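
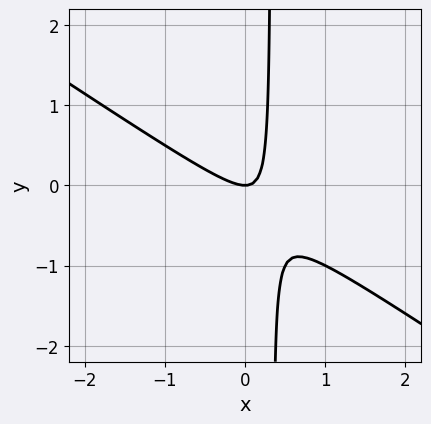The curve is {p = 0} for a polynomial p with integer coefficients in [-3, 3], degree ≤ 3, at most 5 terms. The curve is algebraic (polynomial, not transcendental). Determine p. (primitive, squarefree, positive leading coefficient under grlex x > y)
(a) The degree is 2 — the shape is more complex than any degree-1 curve.
(b) From the visible intercepts: one y-axis crossing is at y = 0; one x-axis crossing is at x = 0.
(c) Assembling these constraints gives the stated polynomial.

2*x^2 + 3*x*y - y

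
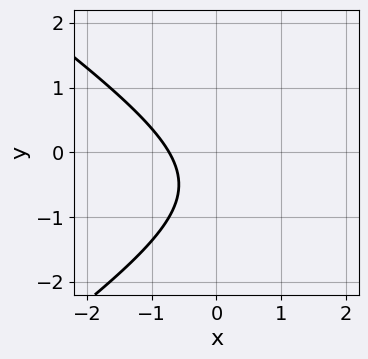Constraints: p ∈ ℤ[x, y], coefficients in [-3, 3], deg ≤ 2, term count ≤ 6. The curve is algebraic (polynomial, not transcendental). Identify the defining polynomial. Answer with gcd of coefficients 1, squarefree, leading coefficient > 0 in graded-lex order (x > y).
x^2 - 2*y^2 - 2*x - 2*y - 2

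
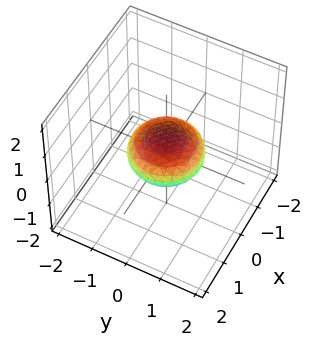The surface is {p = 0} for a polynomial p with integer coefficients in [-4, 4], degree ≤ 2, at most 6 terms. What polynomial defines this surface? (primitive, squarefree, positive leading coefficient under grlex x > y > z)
x^2 + y^2 + 2*z^2 - 1

Degree: a closed, bounded, convex surface; a quadric, so deg p = 2.
Symmetries: the z-axis is an axis of rotation, so x and y enter only as x² + y²; it's symmetric under z → −z, forcing even powers of z.
From the visible intercepts: a circular section at z = 0 has radius exactly 1; the y-axis gridline crossings are at y ∈ {-1, 1}; among the integer gridlines, it crosses the x-axis at x ∈ {-1, 1}.
The integer polynomial consistent with all of this is the stated p.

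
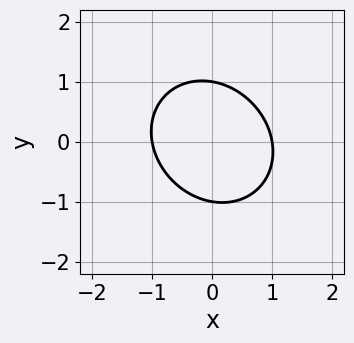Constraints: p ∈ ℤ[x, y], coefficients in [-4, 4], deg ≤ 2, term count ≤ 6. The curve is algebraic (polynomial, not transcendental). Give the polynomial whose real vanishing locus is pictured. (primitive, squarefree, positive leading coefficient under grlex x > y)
3*x^2 + x*y + 3*y^2 - 3

First, deg p = 2. A generic line meets the curve in up to 2 points.
Then, from the visible intercepts: among the integer gridlines, it crosses the x-axis at x ∈ {-1, 1}; the y-axis gridline crossings are at y ∈ {-1, 1}.
Finally, the integer polynomial consistent with all of this is the stated p.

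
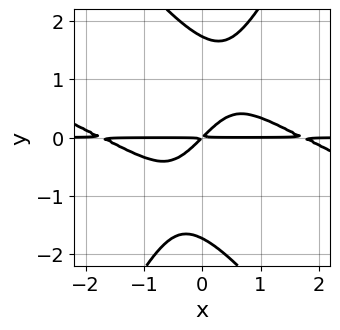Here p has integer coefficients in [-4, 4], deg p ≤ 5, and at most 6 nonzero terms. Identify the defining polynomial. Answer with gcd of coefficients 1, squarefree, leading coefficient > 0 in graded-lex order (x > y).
x^3*y + 3*x^2*y^2 - y^4 - 3*x*y + 3*y^2

First, deg p = 4.
Then, observable constraints: every point of the x-axis in the box is on the curve.
Finally, putting this together gives p.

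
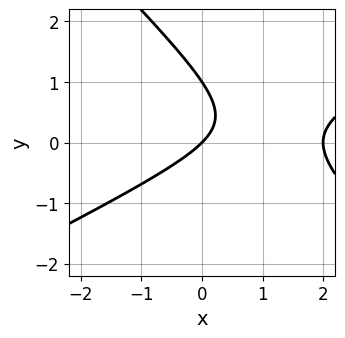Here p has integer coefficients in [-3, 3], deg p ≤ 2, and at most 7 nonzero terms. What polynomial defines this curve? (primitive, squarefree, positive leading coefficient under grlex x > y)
x^2 - x*y - 2*y^2 - 2*x + 2*y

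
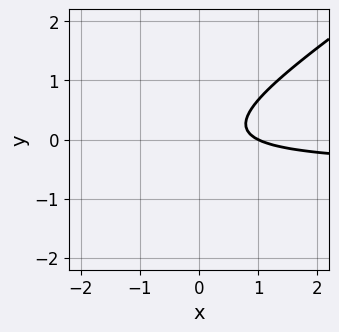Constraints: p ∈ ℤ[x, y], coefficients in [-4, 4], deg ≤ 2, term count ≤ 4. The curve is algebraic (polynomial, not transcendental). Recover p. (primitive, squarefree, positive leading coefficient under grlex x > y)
2*x*y - 3*y^2 + x - 1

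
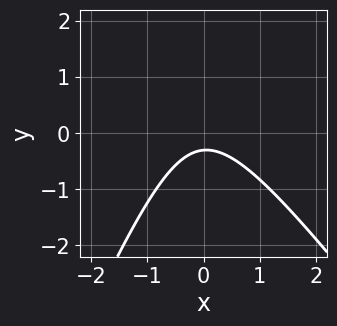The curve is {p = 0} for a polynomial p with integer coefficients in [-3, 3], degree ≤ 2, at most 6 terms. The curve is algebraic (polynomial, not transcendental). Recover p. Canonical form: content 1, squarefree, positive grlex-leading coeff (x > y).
3*x^2 + x*y - y^2 + 3*y + 1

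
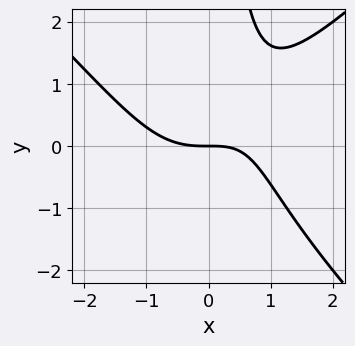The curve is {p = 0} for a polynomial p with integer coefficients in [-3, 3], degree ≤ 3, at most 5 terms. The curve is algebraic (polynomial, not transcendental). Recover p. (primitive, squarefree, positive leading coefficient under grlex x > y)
x^3 - x*y^2 - x*y + 2*y

First, deg p = 3. The shape is more complex than any degree-2 curve.
Then, from the axis intercepts and sections: one y-axis crossing is at y = 0; one x-axis crossing is at x = 0.
Finally, assembling these constraints gives the stated polynomial.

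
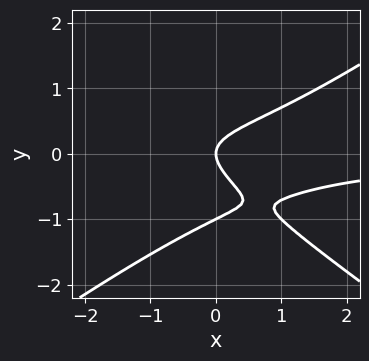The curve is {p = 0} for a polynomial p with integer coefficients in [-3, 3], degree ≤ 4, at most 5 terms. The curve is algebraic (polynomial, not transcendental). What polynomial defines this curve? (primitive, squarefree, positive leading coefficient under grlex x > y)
x^2*y - 2*y^3 - 2*y^2 + x

(a) deg p = 3. No degree-2 curve has this shape.
(b) From the visible intercepts: it meets the x-axis at x = 0 (among the integer gridlines); the y-axis gridline crossings are at y ∈ {-1, 0}.
(c) Putting this together gives p.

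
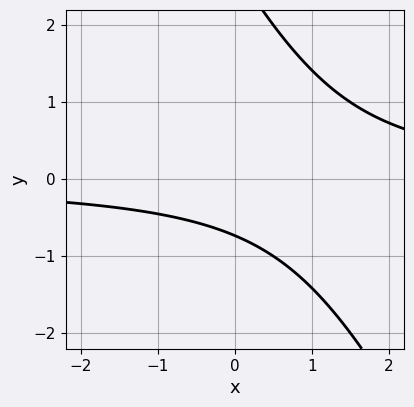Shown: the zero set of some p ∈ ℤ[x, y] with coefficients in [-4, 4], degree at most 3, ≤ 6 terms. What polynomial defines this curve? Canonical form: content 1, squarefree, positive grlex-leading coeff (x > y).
1. Degree: no degree-1 curve has this shape, so deg p = 2.
2. Checking where it meets the axes: it misses every integer gridline on the x-axis.
3. These observations pin down the coefficients.

2*x*y + y^2 - 2*y - 2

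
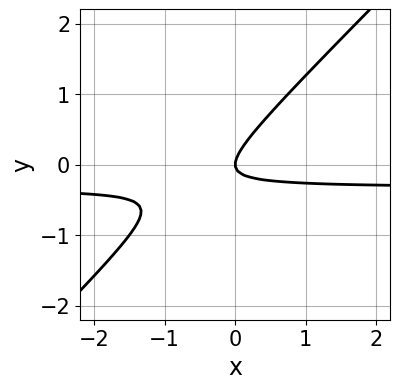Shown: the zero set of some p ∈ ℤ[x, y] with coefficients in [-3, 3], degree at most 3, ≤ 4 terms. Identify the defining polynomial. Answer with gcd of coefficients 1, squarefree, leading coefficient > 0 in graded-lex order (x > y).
1. deg p = 2. No degree-1 curve has this shape.
2. Checking where it meets the axes: it crosses the x-axis at the gridline x = 0; it crosses the y-axis at the gridline y = 0.
3. Assembling these constraints gives the stated polynomial.

3*x*y - 3*y^2 + x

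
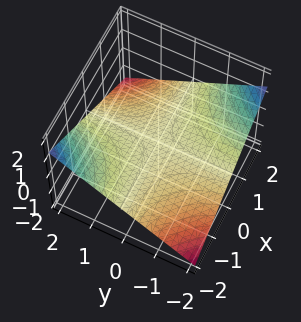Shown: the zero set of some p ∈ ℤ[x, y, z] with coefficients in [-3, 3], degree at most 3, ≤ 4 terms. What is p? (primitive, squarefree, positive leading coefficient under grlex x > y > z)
(a) deg p = 2. A hyperbolic paraboloid; a quadric.
(b) From the axis intercepts and sections: every point of the y-axis in the box is on the surface; one z-axis crossing is at z = 0.
(c) Putting this together gives p. Check: (2, 0, 0) on the x-axis lies on the surface, and p(2, 0, 0) = 0. ✓

x*y + 3*z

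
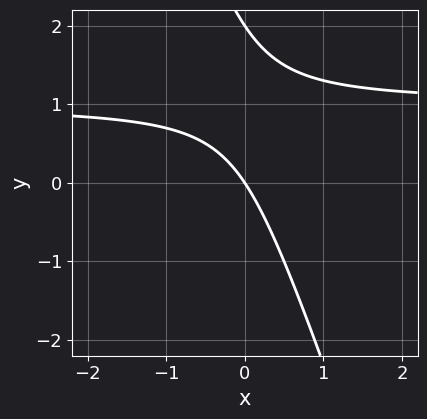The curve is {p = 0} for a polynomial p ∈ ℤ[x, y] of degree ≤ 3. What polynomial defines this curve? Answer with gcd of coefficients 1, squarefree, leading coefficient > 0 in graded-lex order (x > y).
(a) deg p = 2. The shape is more complex than any degree-1 curve.
(b) From the visible intercepts: among the integer gridlines, it crosses the y-axis at y ∈ {0, 2}; it crosses the x-axis at the gridline x = 0.
(c) These observations pin down the coefficients.

3*x*y + y^2 - 3*x - 2*y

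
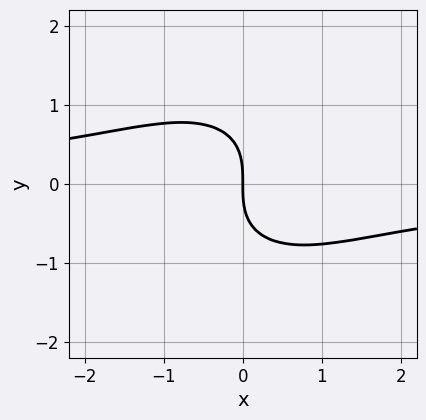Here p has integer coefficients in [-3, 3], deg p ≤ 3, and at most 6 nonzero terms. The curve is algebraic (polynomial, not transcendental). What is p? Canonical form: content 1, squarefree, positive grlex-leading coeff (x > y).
2*x^2*y - x*y^2 + 2*y^3 + 3*x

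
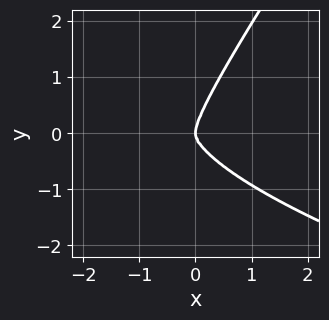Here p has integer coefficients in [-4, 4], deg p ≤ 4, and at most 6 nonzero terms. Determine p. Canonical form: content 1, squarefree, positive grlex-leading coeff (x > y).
(a) The degree is 4 — the shape is more complex than any degree-3 curve.
(b) Against the integer gridlines: one y-axis crossing is at y = 0; it crosses the x-axis at the gridline x = 0.
(c) Assembling these constraints gives the stated polynomial.

3*x*y^3 - 2*y^4 + 3*x^3 + x*y^2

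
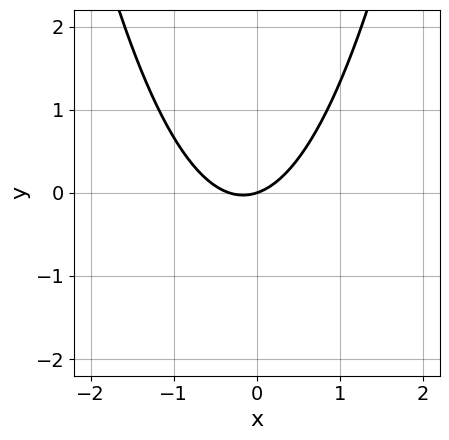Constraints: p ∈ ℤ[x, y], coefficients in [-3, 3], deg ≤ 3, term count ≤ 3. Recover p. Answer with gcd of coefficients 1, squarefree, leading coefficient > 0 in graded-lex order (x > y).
(a) The degree is 2 — the shape is more complex than any degree-1 curve.
(b) From the visible intercepts: one y-axis crossing is at y = 0; it meets the x-axis at x = 0 (among the integer gridlines).
(c) Together with the visible shape, these determine p as stated.

3*x^2 + x - 3*y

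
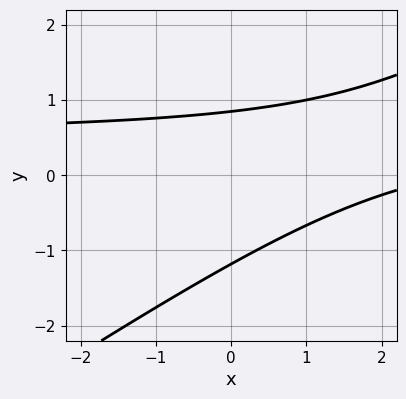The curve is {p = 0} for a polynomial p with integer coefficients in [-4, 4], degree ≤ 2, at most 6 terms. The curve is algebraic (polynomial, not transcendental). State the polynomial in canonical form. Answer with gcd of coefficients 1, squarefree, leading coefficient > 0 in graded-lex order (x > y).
The degree is 2 — the shape is more complex than any degree-1 curve.
Observable constraints: it misses every integer gridline on the x-axis.
Fitting integer coefficients to these (and the overall shape) gives p.

2*x*y - 3*y^2 - x - y + 3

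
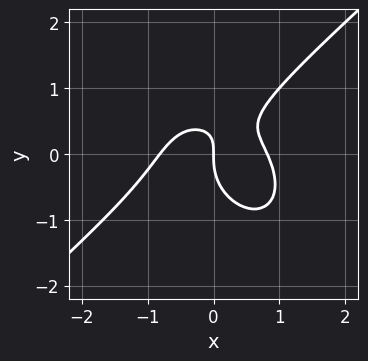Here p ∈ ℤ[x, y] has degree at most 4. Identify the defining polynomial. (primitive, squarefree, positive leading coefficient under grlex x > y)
3*x^3 - x^2*y - 3*y^3 + 3*x*y - 2*x

1. deg p = 3. No degree-2 curve has this shape.
2. Against the integer gridlines: one y-axis crossing is at y = 0; one x-axis crossing is at x = 0.
3. The integer polynomial consistent with all of this is the stated p.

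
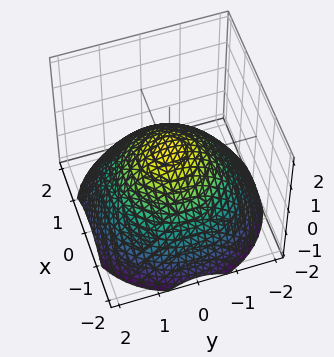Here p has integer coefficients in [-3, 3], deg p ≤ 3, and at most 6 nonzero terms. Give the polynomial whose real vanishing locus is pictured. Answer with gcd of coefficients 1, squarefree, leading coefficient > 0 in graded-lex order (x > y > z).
1. The degree is 2 — a generic line meets the surface in up to 2 points.
2. By symmetry, the z-axis is an axis of rotation, so x and y enter only as x² + y².
3. From the visible intercepts: among the integer gridlines, it crosses the y-axis at y ∈ {-1, 1}; a circular section at z = 0 has radius exactly 1; the x-axis gridline crossings are at x ∈ {-1, 1}.
4. Together with the visible shape, these determine p as stated.

x^2 + y^2 + 2*z - 1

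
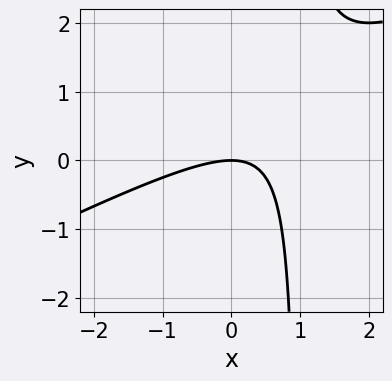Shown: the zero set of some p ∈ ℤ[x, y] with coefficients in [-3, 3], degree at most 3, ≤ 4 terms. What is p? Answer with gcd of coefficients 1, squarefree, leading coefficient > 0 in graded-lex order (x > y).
First, the degree is 2 — the shape is more complex than any degree-1 curve.
Next, checking where it meets the axes: one x-axis crossing is at x = 0; it crosses the y-axis at the gridline y = 0.
Finally, these observations pin down the coefficients.

x^2 - 2*x*y + 2*y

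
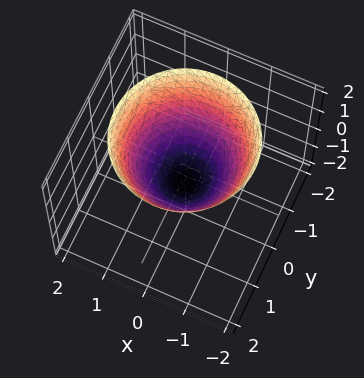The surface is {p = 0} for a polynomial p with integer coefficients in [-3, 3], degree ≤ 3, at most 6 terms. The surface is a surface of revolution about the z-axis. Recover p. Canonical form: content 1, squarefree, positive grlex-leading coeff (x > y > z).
2*x^2 + 2*y^2 - 2*z - 1

First, the degree is 2 — no degree-1 surface has this shape.
Then, symmetries: rotational symmetry about the z-axis ⇒ p depends on x, y only through x² + y².
Next, checking where it meets the axes: a circular section at z = 2 has radius between 1 and 2.
Finally, solving for integer coefficients yields p as stated.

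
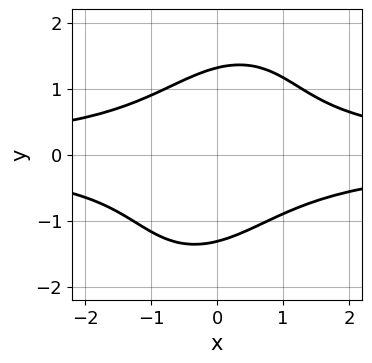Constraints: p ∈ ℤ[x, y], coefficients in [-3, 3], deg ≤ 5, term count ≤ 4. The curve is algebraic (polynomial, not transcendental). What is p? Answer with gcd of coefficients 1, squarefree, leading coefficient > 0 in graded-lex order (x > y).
Degree: no degree-3 curve has this shape, so deg p = 4.
Reading off the gridlines: it misses every integer gridline on the x-axis.
Matching integer coefficients to the picture gives p.

2*x^2*y^2 - x*y^3 + y^4 - 3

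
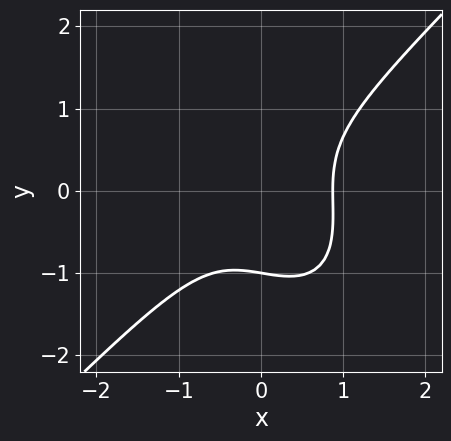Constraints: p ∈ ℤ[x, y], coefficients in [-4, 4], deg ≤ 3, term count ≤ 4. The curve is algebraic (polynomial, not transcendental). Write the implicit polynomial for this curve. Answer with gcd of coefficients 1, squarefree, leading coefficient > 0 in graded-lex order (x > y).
3*x^3 - x*y^2 - 2*y^3 - 2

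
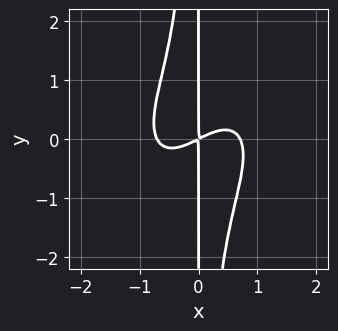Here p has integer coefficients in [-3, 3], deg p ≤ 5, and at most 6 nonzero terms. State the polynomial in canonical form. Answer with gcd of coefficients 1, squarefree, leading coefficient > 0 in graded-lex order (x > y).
First, deg p = 4. The shape is more complex than any degree-3 curve.
Next, checking where it meets the axes: the visible y-axis segment lies entirely on the curve.
Finally, putting this together gives p.

2*x^4 - 2*x^3*y + 2*x^2*y^2 - x^2 + 2*x*y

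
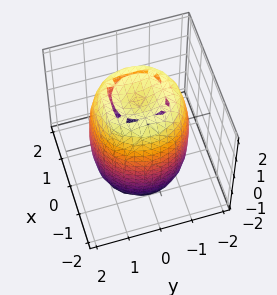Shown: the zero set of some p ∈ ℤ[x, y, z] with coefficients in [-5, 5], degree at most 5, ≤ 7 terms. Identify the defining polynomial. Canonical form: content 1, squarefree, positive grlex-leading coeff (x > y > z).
1. The degree is 4 — the shape is more complex than any degree-3 surface.
2. Symmetry: the z-axis is an axis of rotation, so x and y enter only as x² + y².
3. Observable constraints: a circular section at z = 1 has radius between 1 and 2.
4. Fitting integer coefficients to these (and the overall shape) gives p.

2*x^4 + 4*x^2*y^2 + 2*y^4 - 3*x^2 - 3*y^2 + z^2 - 3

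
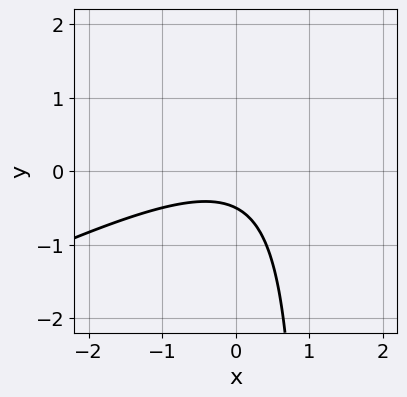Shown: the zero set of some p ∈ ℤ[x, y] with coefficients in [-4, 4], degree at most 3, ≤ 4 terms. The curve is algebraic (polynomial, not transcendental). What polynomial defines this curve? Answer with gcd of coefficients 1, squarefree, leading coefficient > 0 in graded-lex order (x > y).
x^2 - 2*x*y + 2*y + 1

The degree is 2 — no degree-1 curve has this shape.
Checking where it meets the axes: it misses every integer gridline on the x-axis.
These observations pin down the coefficients.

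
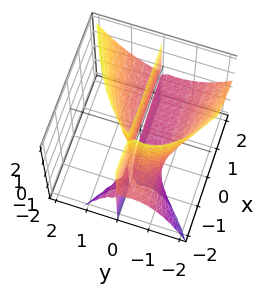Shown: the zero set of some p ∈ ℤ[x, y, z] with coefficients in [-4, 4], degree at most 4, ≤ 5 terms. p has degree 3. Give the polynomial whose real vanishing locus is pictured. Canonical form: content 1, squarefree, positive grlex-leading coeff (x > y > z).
The picture has 3 separate pieces. Treating them together as one polynomial.
deg p = 3. The shape is more complex than any degree-2 surface.
Against the integer gridlines: every point of the z-axis in the box is on the surface; one y-axis crossing is at y = -1.
Together with the visible shape, these determine p as stated.

x*y*z - y^3 - y^2 + y*z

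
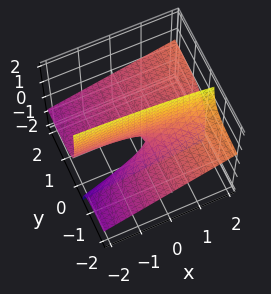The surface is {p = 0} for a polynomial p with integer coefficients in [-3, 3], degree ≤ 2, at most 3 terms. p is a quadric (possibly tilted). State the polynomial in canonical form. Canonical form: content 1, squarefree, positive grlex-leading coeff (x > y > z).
x*y - 3*y*z - z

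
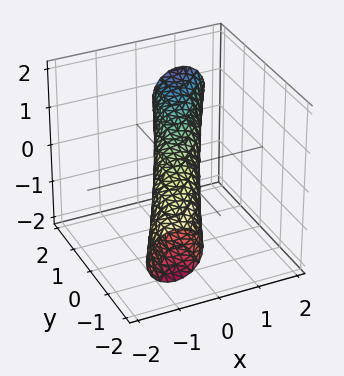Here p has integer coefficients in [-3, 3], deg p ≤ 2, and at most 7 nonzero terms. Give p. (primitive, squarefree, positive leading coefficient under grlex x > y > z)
The degree is 2 — the shape is more complex than any degree-1 surface.
From the visible intercepts: among the integer gridlines, it crosses the y-axis at y ∈ {-1, 1}.
Solving for integer coefficients yields p as stated.

3*x^2 - 3*x*y + y^2 - 2*y*z + 3*z^2 - 1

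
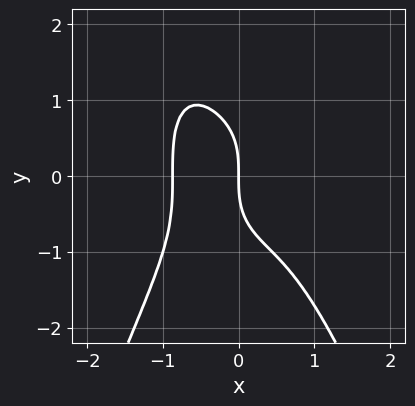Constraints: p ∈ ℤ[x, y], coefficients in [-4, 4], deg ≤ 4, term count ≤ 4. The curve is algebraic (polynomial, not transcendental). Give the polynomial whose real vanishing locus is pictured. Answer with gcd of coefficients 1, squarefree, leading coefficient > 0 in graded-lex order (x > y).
3*x^4 + y^3 + 2*x

deg p = 4. A generic line meets the curve in up to 4 points.
From the visible intercepts: it meets the x-axis at x = 0 (among the integer gridlines); it crosses the y-axis at the gridline y = 0.
Solving for integer coefficients yields p as stated.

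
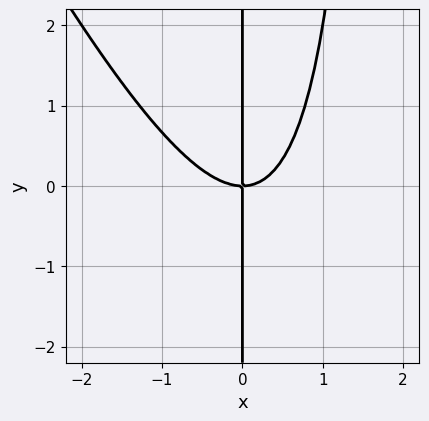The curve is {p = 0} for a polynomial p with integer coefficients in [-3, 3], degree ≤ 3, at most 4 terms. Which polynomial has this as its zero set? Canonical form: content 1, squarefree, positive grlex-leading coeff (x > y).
2*x^3 + x^2*y - 2*x*y

1. deg p = 3. A generic line meets the curve in up to 3 points.
2. Reading off the gridlines: it crosses the x-axis at the gridline x = 0; every point of the y-axis in the box is on the curve.
3. The integer polynomial consistent with all of this is the stated p.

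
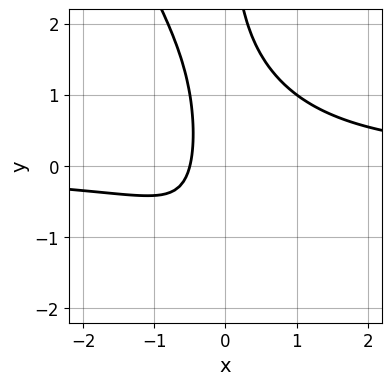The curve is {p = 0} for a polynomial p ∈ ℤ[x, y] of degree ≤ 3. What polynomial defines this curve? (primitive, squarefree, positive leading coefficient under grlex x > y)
Degree: the shape is more complex than any degree-2 curve, so deg p = 3.
Checking where it meets the axes: the curve avoids every integer y-axis point in the box.
The integer polynomial consistent with all of this is the stated p.

2*x^2*y + x*y^2 - 2*x - 1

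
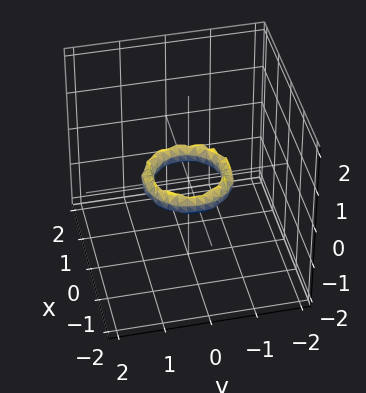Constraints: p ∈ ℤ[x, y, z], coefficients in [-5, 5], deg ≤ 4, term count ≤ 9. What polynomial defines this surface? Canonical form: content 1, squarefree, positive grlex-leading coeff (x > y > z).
1. The degree is 4 — no degree-3 surface has this shape.
2. Symmetry: every cross-section ⟂ z is a circle, so x, y appear only via x² + y².
3. From the axis intercepts and sections: no z-intercept at any integer in the box; a circular section at z = 0 has radius between 0 and 1; the y-axis gridline crossings are at y ∈ {-1, 1}; the x-axis gridline crossings are at x ∈ {-1, 1}.
4. Assembling these constraints gives the stated polynomial.

2*x^4 + 4*x^2*y^2 + 2*y^4 - 3*x^2 - 3*y^2 + 2*z^2 + 1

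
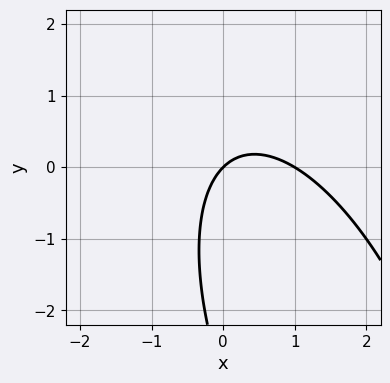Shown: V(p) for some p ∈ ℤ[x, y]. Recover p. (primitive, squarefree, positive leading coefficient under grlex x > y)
1. Degree: no degree-1 curve has this shape, so deg p = 2.
2. Against the integer gridlines: one y-axis crossing is at y = 0; among the integer gridlines, it crosses the x-axis at x ∈ {0, 1}.
3. Assembling these constraints gives the stated polynomial.

3*x^2 + 2*x*y + y^2 - 3*x + 3*y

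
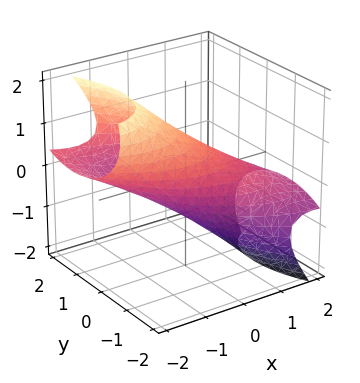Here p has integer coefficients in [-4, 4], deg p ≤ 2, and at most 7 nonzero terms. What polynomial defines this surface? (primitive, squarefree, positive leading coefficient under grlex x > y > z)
(a) deg p = 2.
(b) From the visible intercepts: the z-axis gridline crossings are at z ∈ {-1, 1}.
(c) Putting this together gives p.

x^2 + x*y + 3*x*z + y^2 + 2*z^2 - 2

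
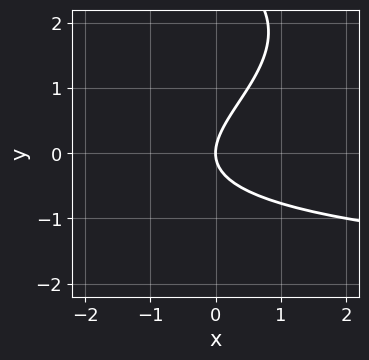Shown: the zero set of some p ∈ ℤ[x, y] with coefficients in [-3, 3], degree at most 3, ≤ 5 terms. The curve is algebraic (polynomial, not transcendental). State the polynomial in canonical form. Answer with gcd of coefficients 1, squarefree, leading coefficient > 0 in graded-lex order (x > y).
1. Degree: the shape is more complex than any degree-2 curve, so deg p = 3.
2. Against the integer gridlines: it meets the y-axis at y = 0 (among the integer gridlines); it meets the x-axis at x = 0 (among the integer gridlines).
3. The integer polynomial consistent with all of this is the stated p.

y^3 + x*y - 3*y^2 + 3*x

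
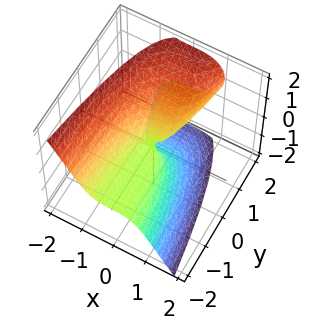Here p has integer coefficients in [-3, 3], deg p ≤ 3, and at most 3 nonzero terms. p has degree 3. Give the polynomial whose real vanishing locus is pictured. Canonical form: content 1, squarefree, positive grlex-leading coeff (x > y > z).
(a) Degree: no degree-2 surface has this shape, so deg p = 3.
(b) From the visible intercepts: the visible y-axis segment lies entirely on the surface; it crosses the x-axis at the gridline x = 0; one z-axis crossing is at z = 0.
(c) These observations pin down the coefficients.

3*x^3 + z^3 - 2*y*z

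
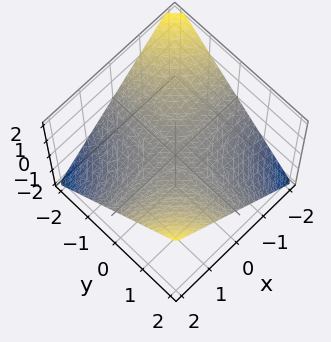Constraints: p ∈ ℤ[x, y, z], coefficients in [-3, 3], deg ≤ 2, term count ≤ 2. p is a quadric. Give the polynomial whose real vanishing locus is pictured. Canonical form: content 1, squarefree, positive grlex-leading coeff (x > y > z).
x*y - 2*z

1. The degree is 2 — a hyperbolic paraboloid; a quadric.
2. Against the integer gridlines: the visible x-axis segment lies entirely on the surface; it meets the z-axis at z = 0 (among the integer gridlines); the visible y-axis segment lies entirely on the surface.
3. These observations pin down the coefficients.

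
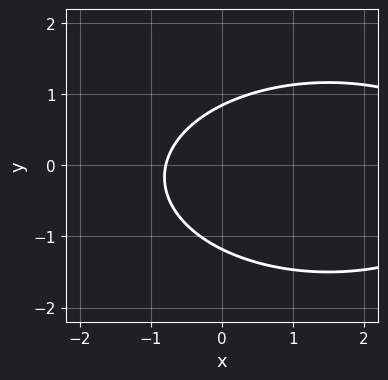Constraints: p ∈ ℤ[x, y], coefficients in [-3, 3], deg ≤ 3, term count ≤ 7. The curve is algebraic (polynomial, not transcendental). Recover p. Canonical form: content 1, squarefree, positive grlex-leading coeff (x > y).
x^2 + 3*y^2 - 3*x + y - 3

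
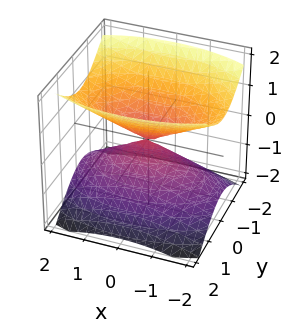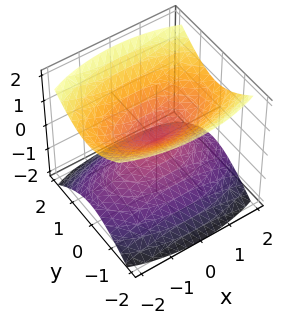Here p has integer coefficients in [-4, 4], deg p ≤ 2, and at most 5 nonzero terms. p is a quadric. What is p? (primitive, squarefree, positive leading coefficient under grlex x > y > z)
x^2 + 3*y^2 - 3*z^2

The picture has 2 separate pieces.
deg p = 2.
Symmetries: mirror symmetry x ↦ −x ⇒ only even powers of x; it's symmetric under y → −y, forcing even powers of y; mirror symmetry z ↦ −z ⇒ only even powers of z.
Checking where it meets the axes: it crosses the x-axis at the gridline x = 0; it meets the y-axis at y = 0 (among the integer gridlines).
Solving for integer coefficients yields p as stated.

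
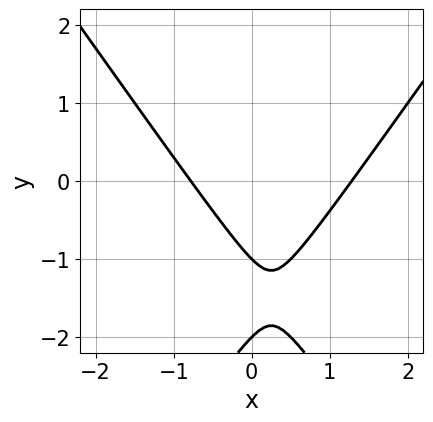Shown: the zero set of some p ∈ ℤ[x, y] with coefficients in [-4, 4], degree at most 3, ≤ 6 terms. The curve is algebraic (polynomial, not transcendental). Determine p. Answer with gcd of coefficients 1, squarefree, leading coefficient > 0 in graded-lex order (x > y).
(a) Degree: the shape is more complex than any degree-1 curve, so deg p = 2.
(b) From the visible intercepts: the y-axis gridline crossings are at y ∈ {-2, -1}.
(c) Together with the visible shape, these determine p as stated.

2*x^2 - y^2 - x - 3*y - 2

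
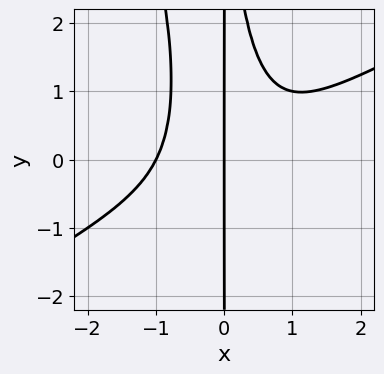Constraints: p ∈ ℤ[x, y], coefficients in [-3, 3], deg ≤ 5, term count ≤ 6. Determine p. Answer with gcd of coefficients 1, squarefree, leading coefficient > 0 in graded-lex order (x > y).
First, degree: the shape is more complex than any degree-3 curve, so deg p = 4.
Then, from the visible intercepts: among the integer gridlines, it crosses the x-axis at x ∈ {-1, 0}; every point of the y-axis in the box is on the curve.
Finally, the integer polynomial consistent with all of this is the stated p.

2*x^4 - 3*x^3*y - x^2*y^2 + 2*x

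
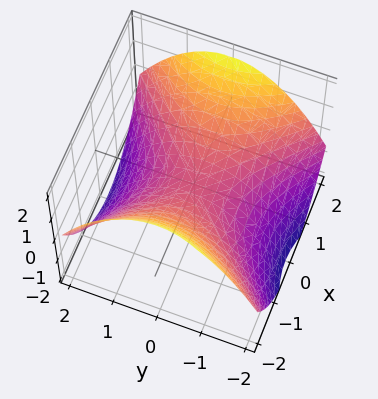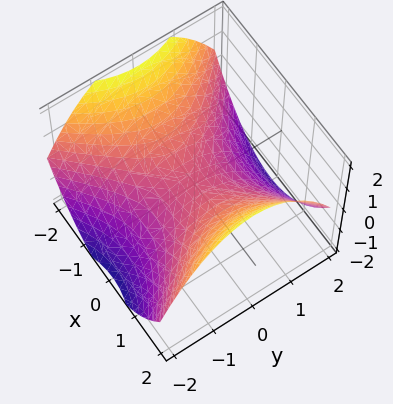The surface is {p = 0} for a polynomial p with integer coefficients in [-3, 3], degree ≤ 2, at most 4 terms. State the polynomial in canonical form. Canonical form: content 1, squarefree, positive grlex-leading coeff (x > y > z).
x^2 - y^2 - 2*z

First, degree: a saddle surface; a quadric, so deg p = 2.
Next, symmetries: the x ↦ −x reflection is a symmetry, so x appears only in even powers; the y ↦ −y reflection is a symmetry, so y appears only in even powers.
Then, reading off the gridlines: it crosses the z-axis at the gridline z = 0; it crosses the x-axis at the gridline x = 0; one y-axis crossing is at y = 0.
Finally, putting this together gives p.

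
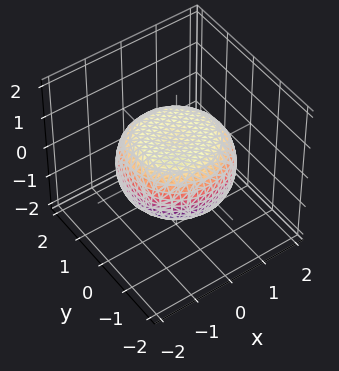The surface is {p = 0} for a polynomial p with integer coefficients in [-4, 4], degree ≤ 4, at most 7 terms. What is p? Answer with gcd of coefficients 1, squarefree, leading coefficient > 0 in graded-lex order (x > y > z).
x^4 + 2*x^2*y^2 + y^4 - x^2 - y^2 + 3*z^2 - 2

(a) Degree: a generic line meets the surface in up to 4 points, so deg p = 4.
(b) Symmetries: rotational symmetry about the z-axis ⇒ p depends on x, y only through x² + y².
(c) From the axis intercepts and sections: a circular section at z = 0 has radius between 1 and 2.
(d) Putting this together gives p.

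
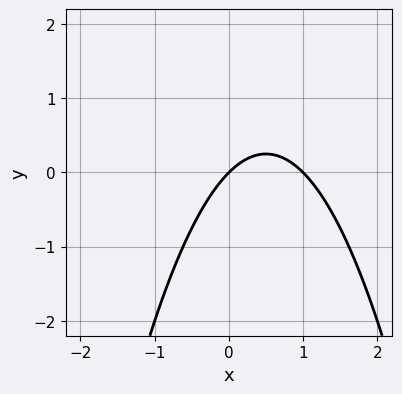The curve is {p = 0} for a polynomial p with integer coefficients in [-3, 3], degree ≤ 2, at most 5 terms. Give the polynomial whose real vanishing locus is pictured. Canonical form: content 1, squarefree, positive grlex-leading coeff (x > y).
1. The degree is 2 — no degree-1 curve has this shape.
2. From the axis intercepts and sections: among the integer gridlines, it crosses the x-axis at x ∈ {0, 1}; it meets the y-axis at y = 0 (among the integer gridlines).
3. Putting this together gives p.

x^2 - x + y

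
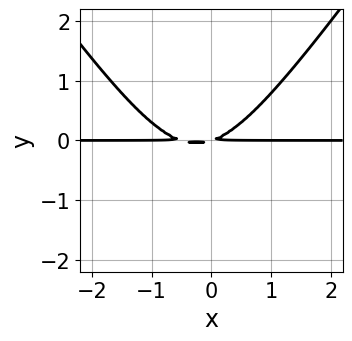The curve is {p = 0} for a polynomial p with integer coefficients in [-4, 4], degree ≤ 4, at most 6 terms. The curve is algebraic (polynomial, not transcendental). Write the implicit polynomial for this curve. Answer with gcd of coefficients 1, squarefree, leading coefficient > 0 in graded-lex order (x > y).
2*x^2*y - y^3 + x*y - 3*y^2

(a) deg p = 3. The shape is more complex than any degree-2 curve.
(b) Observable constraints: the visible x-axis segment lies entirely on the curve.
(c) Together with the visible shape, these determine p as stated.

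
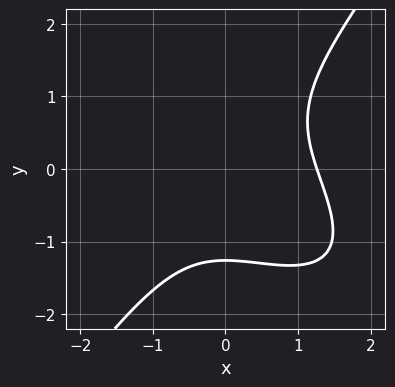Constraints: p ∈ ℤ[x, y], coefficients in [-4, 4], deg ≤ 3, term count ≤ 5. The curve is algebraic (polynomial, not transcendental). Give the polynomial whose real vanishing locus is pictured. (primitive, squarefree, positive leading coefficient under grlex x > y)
x^3 + x^2*y - y^3 - 2

(a) The degree is 3 — no degree-2 curve has this shape.
(b) Solving for integer coefficients yields p as stated.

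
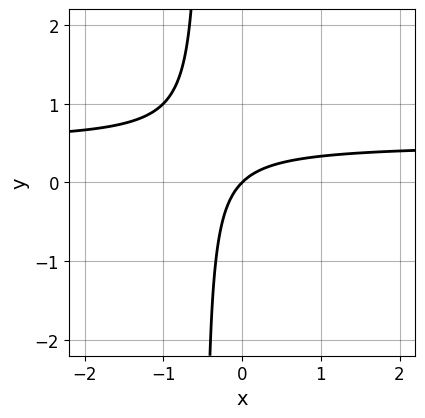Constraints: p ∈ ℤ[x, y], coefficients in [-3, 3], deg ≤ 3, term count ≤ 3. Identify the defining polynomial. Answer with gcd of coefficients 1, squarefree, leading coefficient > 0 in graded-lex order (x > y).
2*x*y - x + y

The degree is 2 — a generic line meets the curve in up to 2 points.
Observable constraints: one y-axis crossing is at y = 0; it meets the x-axis at x = 0 (among the integer gridlines).
The integer polynomial consistent with all of this is the stated p.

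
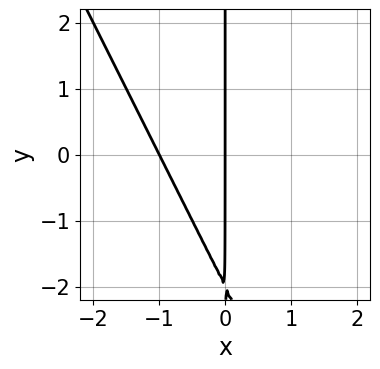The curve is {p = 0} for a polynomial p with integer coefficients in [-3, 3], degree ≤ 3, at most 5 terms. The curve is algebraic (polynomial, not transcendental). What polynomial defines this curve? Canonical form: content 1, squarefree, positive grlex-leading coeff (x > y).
1. deg p = 2. A generic line meets the curve in up to 2 points.
2. From the visible intercepts: among the integer gridlines, it crosses the x-axis at x ∈ {-1, 0}; every point of the y-axis in the box is on the curve.
3. Fitting integer coefficients to these (and the overall shape) gives p.

2*x^2 + x*y + 2*x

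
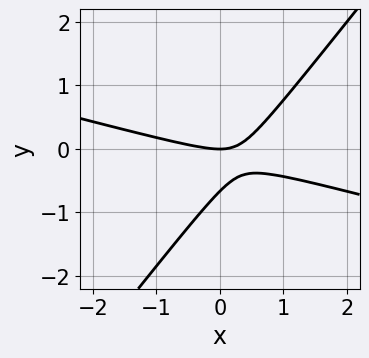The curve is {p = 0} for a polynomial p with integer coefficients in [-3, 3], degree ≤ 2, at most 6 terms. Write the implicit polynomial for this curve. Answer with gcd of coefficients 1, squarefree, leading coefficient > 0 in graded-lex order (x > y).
x^2 + 3*x*y - 3*y^2 - 2*y

1. The degree is 2 — a generic line meets the curve in up to 2 points.
2. Checking where it meets the axes: it crosses the y-axis at the gridline y = 0; it crosses the x-axis at the gridline x = 0.
3. Matching integer coefficients to the picture gives p.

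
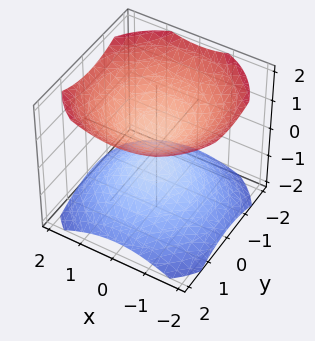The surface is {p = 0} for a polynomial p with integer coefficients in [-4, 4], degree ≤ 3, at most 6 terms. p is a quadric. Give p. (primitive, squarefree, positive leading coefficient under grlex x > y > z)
2*x^2 + 2*y^2 - 3*z^2 + 1

1. I count 2 distinct pieces.
2. The degree is 2 — two separate bowl-shaped sheets opening away from each other; a quadric.
3. Symmetries: it's symmetric under z → −z, forcing even powers of z; rotational symmetry about the z-axis ⇒ p depends on x, y only through x² + y².
4. Reading off the gridlines: the surface avoids every integer x-axis point in the box; it misses every integer gridline on the y-axis.
5. Matching integer coefficients to the picture gives p.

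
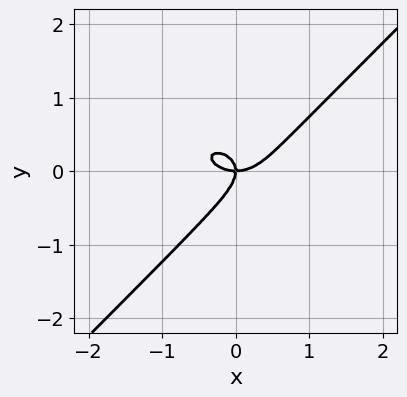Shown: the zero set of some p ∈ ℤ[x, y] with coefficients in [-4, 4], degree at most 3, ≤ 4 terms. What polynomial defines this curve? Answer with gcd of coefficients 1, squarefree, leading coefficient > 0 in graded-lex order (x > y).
x^3 + x*y^2 - 2*y^3 - x*y

(a) The degree is 3 — a generic line meets the curve in up to 3 points.
(b) From the visible intercepts: one x-axis crossing is at x = 0; it meets the y-axis at y = 0 (among the integer gridlines).
(c) These observations pin down the coefficients.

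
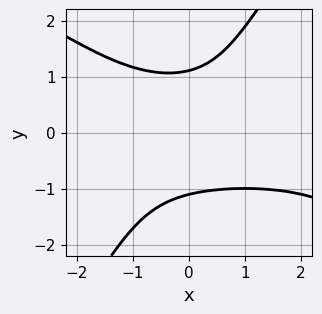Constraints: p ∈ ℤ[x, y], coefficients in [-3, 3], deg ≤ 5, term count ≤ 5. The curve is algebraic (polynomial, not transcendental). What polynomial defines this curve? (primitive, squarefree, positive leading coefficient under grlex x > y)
2*x^2*y^2 + 2*x*y^3 - 2*y^4 + x^2*y + 3

(a) The degree is 4 — the shape is more complex than any degree-3 curve.
(b) From the axis intercepts and sections: no x-intercept at any integer in the box.
(c) Assembling these constraints gives the stated polynomial.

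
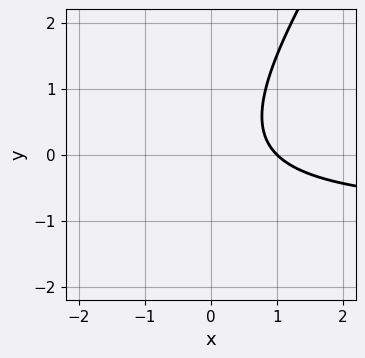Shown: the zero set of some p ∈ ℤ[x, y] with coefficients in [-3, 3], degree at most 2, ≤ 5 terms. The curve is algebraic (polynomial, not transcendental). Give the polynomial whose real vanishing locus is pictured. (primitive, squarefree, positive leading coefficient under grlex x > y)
3*x*y - 2*y^2 + 3*x - 3

First, degree: the shape is more complex than any degree-1 curve, so deg p = 2.
Next, from the visible intercepts: no y-intercept at any integer in the box; it crosses the x-axis at the gridline x = 1.
Finally, assembling these constraints gives the stated polynomial.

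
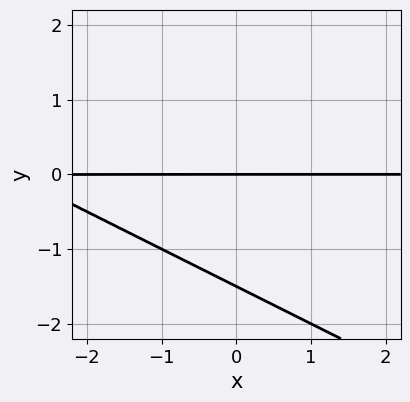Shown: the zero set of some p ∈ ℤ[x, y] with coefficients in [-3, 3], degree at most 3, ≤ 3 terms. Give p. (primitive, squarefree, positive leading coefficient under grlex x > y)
The degree is 2 — the shape is more complex than any degree-1 curve.
From the axis intercepts and sections: the visible x-axis segment lies entirely on the curve; it meets the y-axis at y = 0 (among the integer gridlines).
Together with the visible shape, these determine p as stated.

x*y + 2*y^2 + 3*y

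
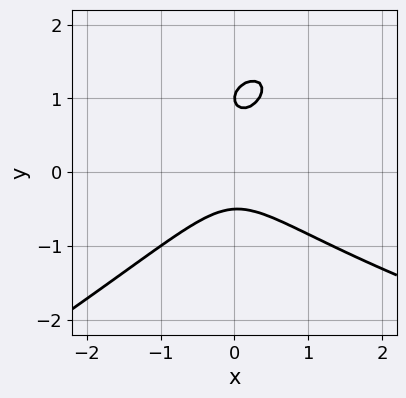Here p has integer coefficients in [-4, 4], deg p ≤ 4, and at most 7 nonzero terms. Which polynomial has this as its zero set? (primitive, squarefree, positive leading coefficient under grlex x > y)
x*y^2 - 2*y^3 - 3*x^2 + 3*y^2 - 1

1. deg p = 3. The shape is more complex than any degree-2 curve.
2. From the visible intercepts: it crosses the y-axis at the gridline y = 1; the curve avoids every integer x-axis point in the box.
3. These observations pin down the coefficients.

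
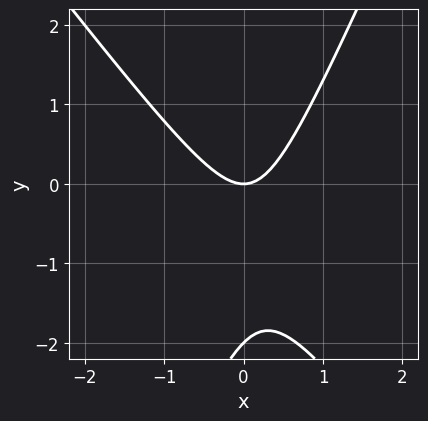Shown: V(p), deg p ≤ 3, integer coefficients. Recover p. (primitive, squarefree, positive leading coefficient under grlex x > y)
(a) The degree is 2 — the shape is more complex than any degree-1 curve.
(b) Observable constraints: the y-axis gridline crossings are at y ∈ {-2, 0}; one x-axis crossing is at x = 0.
(c) These observations pin down the coefficients.

3*x^2 + x*y - y^2 - 2*y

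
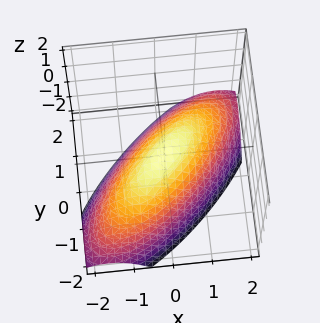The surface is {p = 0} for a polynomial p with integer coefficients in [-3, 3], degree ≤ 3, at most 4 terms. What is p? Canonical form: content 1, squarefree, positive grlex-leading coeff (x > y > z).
1. deg p = 2.
2. Observable constraints: it crosses the x-axis at the gridline x = 0; it crosses the y-axis at the gridline y = 0; one z-axis crossing is at z = 0.
3. Fitting integer coefficients to these (and the overall shape) gives p.

2*x^2 - 3*x*y + 2*y^2 + 3*z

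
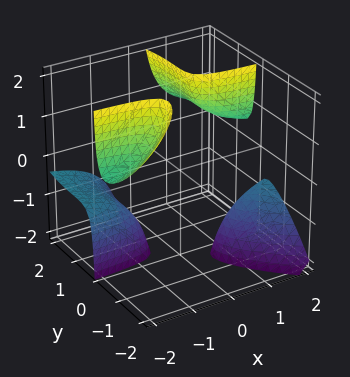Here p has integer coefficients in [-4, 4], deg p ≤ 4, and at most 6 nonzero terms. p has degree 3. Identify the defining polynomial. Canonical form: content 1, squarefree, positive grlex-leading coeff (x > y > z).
First, there are 4 components.
Next, degree: no degree-2 surface has this shape, so deg p = 3.
Then, against the integer gridlines: it misses every integer gridline on the x-axis; the surface avoids every integer y-axis point in the box.
Finally, matching integer coefficients to the picture gives p.

3*x*y*z + y^3 - 3*y^2 - 1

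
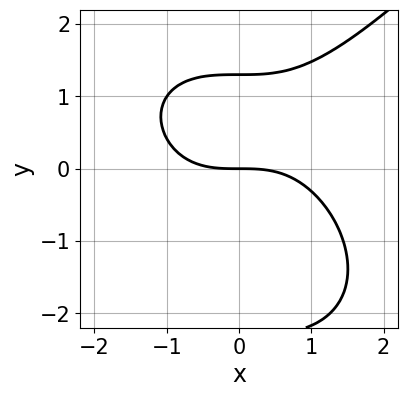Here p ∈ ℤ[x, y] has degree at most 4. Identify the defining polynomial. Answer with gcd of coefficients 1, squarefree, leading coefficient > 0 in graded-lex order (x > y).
x^3 - y^3 - y^2 + 3*y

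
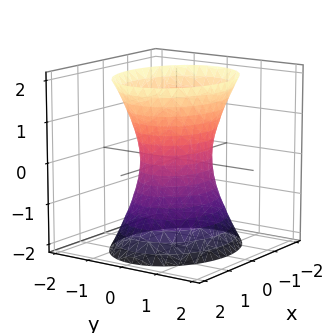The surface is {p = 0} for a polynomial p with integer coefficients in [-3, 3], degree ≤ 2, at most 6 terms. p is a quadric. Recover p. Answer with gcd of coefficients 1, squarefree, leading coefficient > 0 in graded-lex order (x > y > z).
deg p = 2. An hourglass — one-sheet hyperboloid; a quadric.
Symmetries: the x ↦ −x reflection is a symmetry, so x appears only in even powers; the z ↦ −z reflection is a symmetry, so z appears only in even powers; mirror symmetry y ↦ −y ⇒ only even powers of y.
From the axis intercepts and sections: the x-axis gridline crossings are at x ∈ {-1, 1}; the surface avoids every integer z-axis point in the box.
The integer polynomial consistent with all of this is the stated p.

2*x^2 + 3*y^2 - z^2 - 2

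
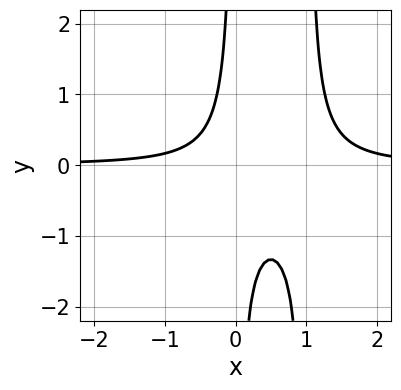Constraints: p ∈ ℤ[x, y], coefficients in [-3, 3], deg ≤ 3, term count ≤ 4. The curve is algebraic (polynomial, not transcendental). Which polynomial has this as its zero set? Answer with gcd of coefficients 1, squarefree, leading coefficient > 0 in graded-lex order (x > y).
3*x^2*y - 3*x*y - 1

Degree: the shape is more complex than any degree-2 curve, so deg p = 3.
Observable constraints: the curve avoids every integer y-axis point in the box; the curve avoids every integer x-axis point in the box.
Assembling these constraints gives the stated polynomial.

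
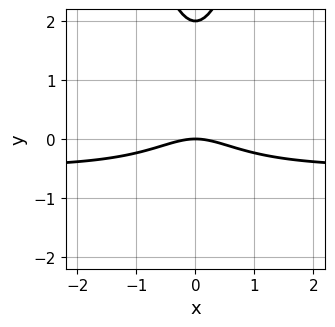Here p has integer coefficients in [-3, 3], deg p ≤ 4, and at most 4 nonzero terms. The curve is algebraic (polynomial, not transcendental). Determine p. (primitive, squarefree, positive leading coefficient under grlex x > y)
2*x^2*y + x^2 - y^2 + 2*y

(a) deg p = 3. A generic line meets the curve in up to 3 points.
(b) Symmetries: it's symmetric under x → −x, forcing even powers of x.
(c) From the axis intercepts and sections: the y-axis gridline crossings are at y ∈ {0, 2}; it meets the x-axis at x = 0 (among the integer gridlines).
(d) These observations pin down the coefficients.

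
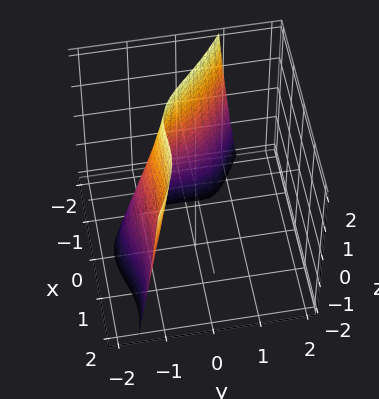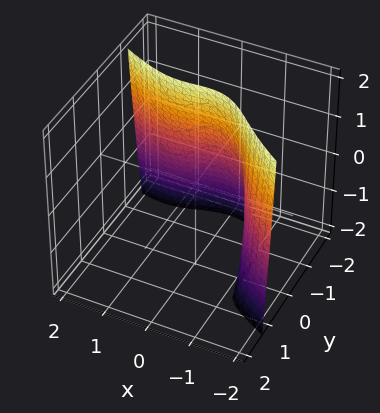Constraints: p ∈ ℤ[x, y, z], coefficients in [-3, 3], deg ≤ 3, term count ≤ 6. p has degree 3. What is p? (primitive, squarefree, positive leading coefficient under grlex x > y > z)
2*x^3 + 3*x^2*y + 2*y^3 + 2*y*z + 3

(a) Degree: the shape is more complex than any degree-2 surface, so deg p = 3.
(b) Against the integer gridlines: it misses every integer gridline on the z-axis.
(c) These observations pin down the coefficients.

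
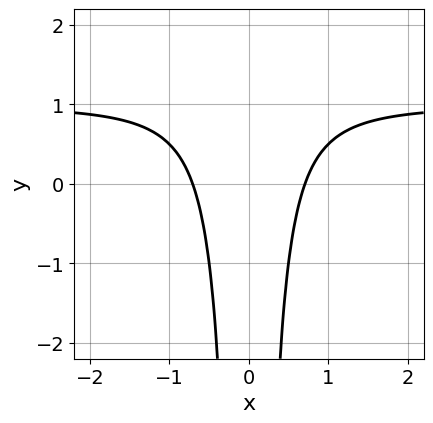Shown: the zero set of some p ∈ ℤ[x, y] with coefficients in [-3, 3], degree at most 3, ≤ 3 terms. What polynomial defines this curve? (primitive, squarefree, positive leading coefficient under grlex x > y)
2*x^2*y - 2*x^2 + 1

The degree is 3 — a generic line meets the curve in up to 3 points.
Symmetries: mirror symmetry x ↦ −x ⇒ only even powers of x.
Against the integer gridlines: it misses every integer gridline on the y-axis.
Matching integer coefficients to the picture gives p.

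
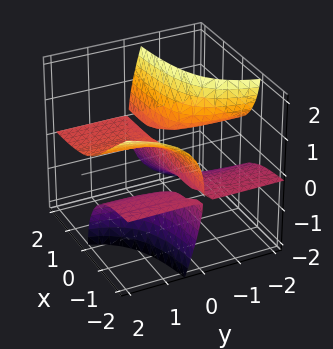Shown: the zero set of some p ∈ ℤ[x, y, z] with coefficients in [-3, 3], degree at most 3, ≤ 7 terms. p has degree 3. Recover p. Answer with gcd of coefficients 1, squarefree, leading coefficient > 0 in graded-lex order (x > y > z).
1. There are 3 components. Treating them together as one polynomial.
2. Degree: a generic line meets the surface in up to 3 points, so deg p = 3.
3. Observable constraints: one z-axis crossing is at z = 0; it meets the y-axis at y = 0 (among the integer gridlines).
4. The integer polynomial consistent with all of this is the stated p. Check: (2, 0, 0) on the x-axis lies on the surface, and p(2, 0, 0) = 0. ✓

3*x*y*z + 2*y*z^2 + z^3 + y*z - y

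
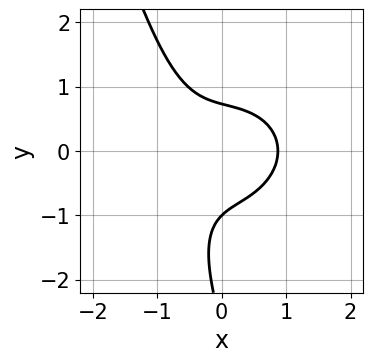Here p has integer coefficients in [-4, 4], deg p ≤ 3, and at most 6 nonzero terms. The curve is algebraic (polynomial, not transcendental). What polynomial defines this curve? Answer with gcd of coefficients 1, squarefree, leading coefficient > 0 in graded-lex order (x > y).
Degree: no degree-2 curve has this shape, so deg p = 3.
Observable constraints: one y-axis crossing is at y = -1.
Together with the visible shape, these determine p as stated.

3*x^3 + 3*x*y^2 + y^3 + 3*y^2 - 2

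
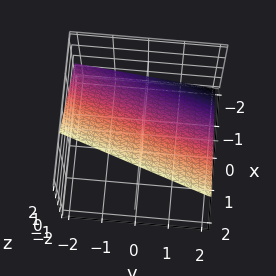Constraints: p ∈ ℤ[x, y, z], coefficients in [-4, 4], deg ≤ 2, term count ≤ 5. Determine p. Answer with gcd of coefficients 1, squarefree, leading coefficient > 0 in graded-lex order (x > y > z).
Degree: every cross-section is a straight line — this is a plane, so deg p = 1.
Against the integer gridlines: it meets the y-axis at y = 2 (among the integer gridlines).
Solving for integer coefficients yields p as stated.

3*x - y - 3*z + 2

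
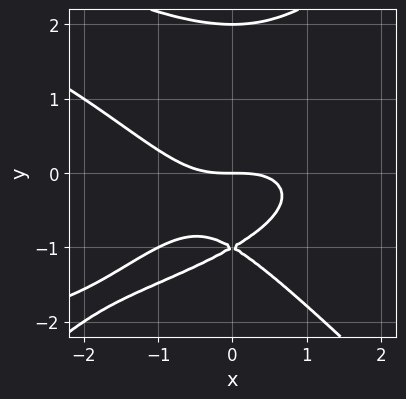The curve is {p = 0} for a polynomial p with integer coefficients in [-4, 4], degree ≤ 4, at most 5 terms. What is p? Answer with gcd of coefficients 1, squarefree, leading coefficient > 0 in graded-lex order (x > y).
First, the degree is 4 — a generic line meets the curve in up to 4 points.
Then, observable constraints: one x-axis crossing is at x = 0; among the integer gridlines, it crosses the y-axis at y ∈ {-1, 0, 2}.
Finally, putting this together gives p.

x^2*y^2 - y^4 + x^3 + 3*y^2 + 2*y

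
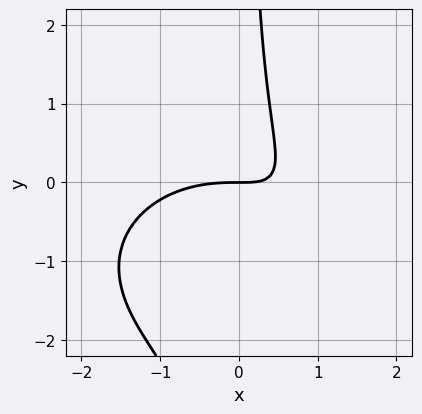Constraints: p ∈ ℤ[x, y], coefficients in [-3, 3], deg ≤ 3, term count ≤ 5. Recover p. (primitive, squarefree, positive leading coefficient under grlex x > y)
(a) Degree: no degree-2 curve has this shape, so deg p = 3.
(b) Observable constraints: it crosses the y-axis at the gridline y = 0; it crosses the x-axis at the gridline x = 0.
(c) Together with the visible shape, these determine p as stated.

x^3 + 2*x*y^2 + 3*x*y - 2*y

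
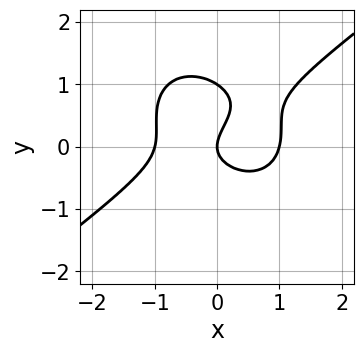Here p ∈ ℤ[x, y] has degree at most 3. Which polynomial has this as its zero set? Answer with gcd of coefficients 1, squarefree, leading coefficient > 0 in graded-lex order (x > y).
1. The degree is 3 — a generic line meets the curve in up to 3 points.
2. Reading off the gridlines: among the integer gridlines, it crosses the y-axis at y ∈ {0, 1}; among the integer gridlines, it crosses the x-axis at x ∈ {-1, 0, 1}.
3. Together with the visible shape, these determine p as stated.

2*x^3 - x^2*y - 3*y^3 + 3*y^2 - 2*x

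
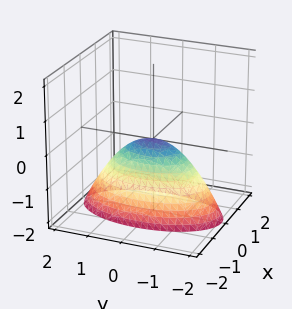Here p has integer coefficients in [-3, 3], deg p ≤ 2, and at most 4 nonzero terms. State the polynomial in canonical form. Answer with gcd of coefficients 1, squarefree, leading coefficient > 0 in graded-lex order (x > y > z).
3*x^2 + y^2 + 2*z

1. The degree is 2 — a single bowl opening along one axis; a quadric.
2. Symmetries: it's symmetric under y → −y, forcing even powers of y; mirror symmetry x ↦ −x ⇒ only even powers of x.
3. From the axis intercepts and sections: one z-axis crossing is at z = 0; it crosses the x-axis at the gridline x = 0; one y-axis crossing is at y = 0.
4. The integer polynomial consistent with all of this is the stated p.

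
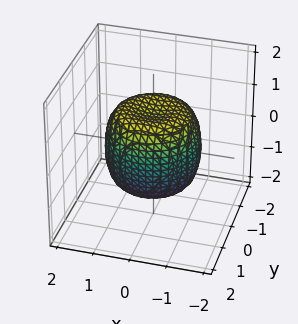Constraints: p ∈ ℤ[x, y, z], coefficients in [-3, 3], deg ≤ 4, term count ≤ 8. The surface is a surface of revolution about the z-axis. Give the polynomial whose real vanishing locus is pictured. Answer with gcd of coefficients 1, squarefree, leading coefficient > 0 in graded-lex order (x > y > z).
(a) Degree: the shape is more complex than any degree-3 surface, so deg p = 4.
(b) Symmetry: every cross-section ⟂ z is a circle, so x, y appear only via x² + y².
(c) Observable constraints: a circular section at z = 0 has radius between 1 and 2; the z-axis gridline crossings are at z ∈ {-1, 1}.
(d) These observations pin down the coefficients.

x^4 + 2*x^2*y^2 + y^4 - x^2 - y^2 + z^2 - 1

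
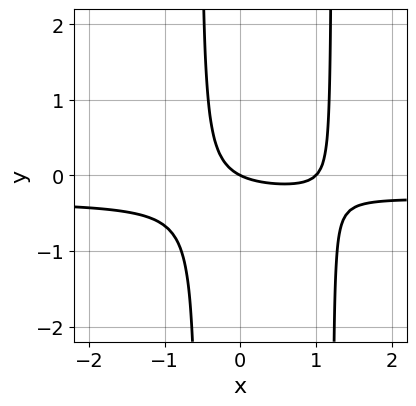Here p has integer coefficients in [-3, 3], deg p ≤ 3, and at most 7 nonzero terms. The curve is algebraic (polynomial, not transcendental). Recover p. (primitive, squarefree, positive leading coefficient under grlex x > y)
3*x^2*y + x^2 - 2*x*y - x - 2*y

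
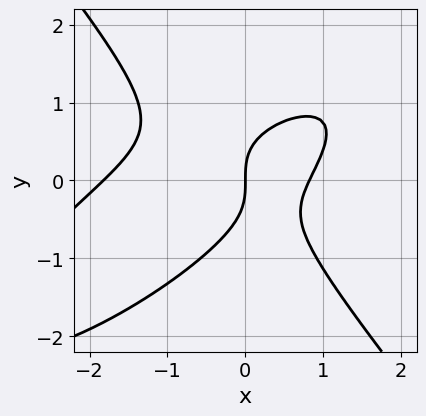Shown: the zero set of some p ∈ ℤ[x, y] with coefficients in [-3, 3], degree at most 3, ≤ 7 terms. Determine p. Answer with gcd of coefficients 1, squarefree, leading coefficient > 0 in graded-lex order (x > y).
2*x^3 - 3*x^2*y + 3*y^3 + 2*x^2 - 3*x

First, degree: no degree-2 curve has this shape, so deg p = 3.
Then, against the integer gridlines: one x-axis crossing is at x = 0; it meets the y-axis at y = 0 (among the integer gridlines).
Finally, putting this together gives p.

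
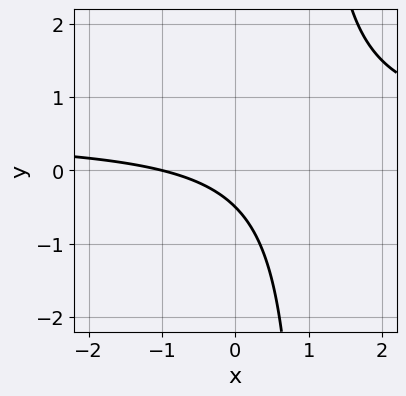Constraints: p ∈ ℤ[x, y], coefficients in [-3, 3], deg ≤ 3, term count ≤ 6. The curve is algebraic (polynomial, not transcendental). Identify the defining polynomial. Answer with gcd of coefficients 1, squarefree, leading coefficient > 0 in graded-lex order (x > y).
2*x*y - x - 2*y - 1

First, degree: a generic line meets the curve in up to 2 points, so deg p = 2.
Then, reading off the gridlines: one x-axis crossing is at x = -1.
Finally, the integer polynomial consistent with all of this is the stated p.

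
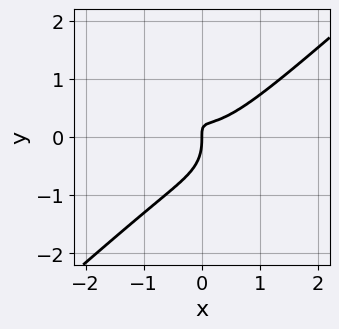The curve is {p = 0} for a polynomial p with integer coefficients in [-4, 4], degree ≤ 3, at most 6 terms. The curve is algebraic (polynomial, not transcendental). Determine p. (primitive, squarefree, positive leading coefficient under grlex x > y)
3*x^3 - 2*x*y^2 - 2*y^3 - 3*x*y + x

The degree is 3 — the shape is more complex than any degree-2 curve.
Checking where it meets the axes: it crosses the y-axis at the gridline y = 0; it crosses the x-axis at the gridline x = 0.
These observations pin down the coefficients.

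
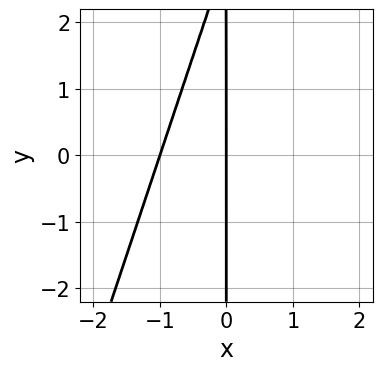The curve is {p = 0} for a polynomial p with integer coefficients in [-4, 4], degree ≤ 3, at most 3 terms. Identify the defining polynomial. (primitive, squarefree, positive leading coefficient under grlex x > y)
3*x^2 - x*y + 3*x

First, deg p = 2. No degree-1 curve has this shape.
Then, reading off the gridlines: among the integer gridlines, it crosses the x-axis at x ∈ {-1, 0}; the visible y-axis segment lies entirely on the curve.
Finally, these observations pin down the coefficients.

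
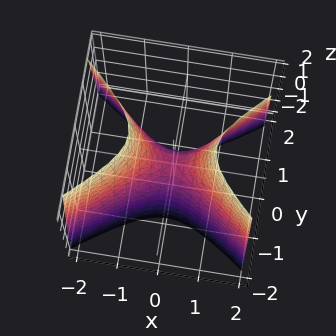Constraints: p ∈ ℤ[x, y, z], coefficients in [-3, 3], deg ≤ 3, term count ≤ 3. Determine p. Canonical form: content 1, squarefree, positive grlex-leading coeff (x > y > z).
2*x^2 - 3*y^2 - z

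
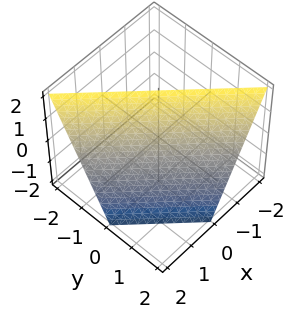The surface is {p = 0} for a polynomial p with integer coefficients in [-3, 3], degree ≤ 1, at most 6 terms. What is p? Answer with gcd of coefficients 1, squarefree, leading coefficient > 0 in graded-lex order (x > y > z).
2*x + 2*y + z - 2

First, the degree is 1 — the surface is flat (a plane).
Then, checking where it meets the axes: one z-axis crossing is at z = 2; it crosses the y-axis at the gridline y = 1; it crosses the x-axis at the gridline x = 1.
Finally, fitting integer coefficients to these (and the overall shape) gives p.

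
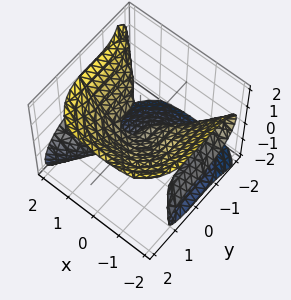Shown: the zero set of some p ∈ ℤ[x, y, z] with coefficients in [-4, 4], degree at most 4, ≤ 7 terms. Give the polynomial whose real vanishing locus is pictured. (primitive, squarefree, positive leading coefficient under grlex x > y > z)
3*x^2*z + 2*y^3 - 3*z^3 + 2*x*z - x

First, the degree is 3 — a generic line meets the surface in up to 3 points.
Next, from the visible intercepts: one y-axis crossing is at y = 0; it crosses the x-axis at the gridline x = 0.
Finally, fitting integer coefficients to these (and the overall shape) gives p.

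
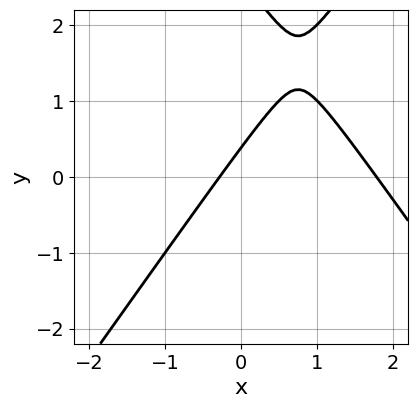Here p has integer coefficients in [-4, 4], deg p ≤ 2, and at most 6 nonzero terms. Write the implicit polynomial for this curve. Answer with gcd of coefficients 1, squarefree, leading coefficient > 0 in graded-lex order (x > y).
1. deg p = 2. The shape is more complex than any degree-1 curve.
2. Putting this together gives p.

2*x^2 - y^2 - 3*x + 3*y - 1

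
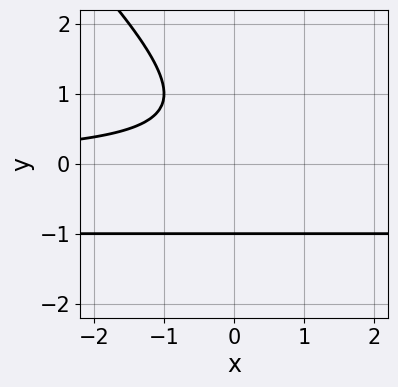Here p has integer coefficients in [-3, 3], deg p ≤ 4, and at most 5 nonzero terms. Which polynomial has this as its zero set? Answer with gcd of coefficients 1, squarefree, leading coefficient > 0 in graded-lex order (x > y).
x*y^2 + y^3 + x*y + 1

(a) deg p = 3. A generic line meets the curve in up to 3 points.
(b) Checking where it meets the axes: no x-intercept at any integer in the box; it meets the y-axis at y = -1 (among the integer gridlines).
(c) Solving for integer coefficients yields p as stated.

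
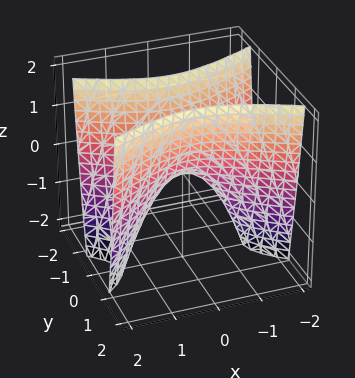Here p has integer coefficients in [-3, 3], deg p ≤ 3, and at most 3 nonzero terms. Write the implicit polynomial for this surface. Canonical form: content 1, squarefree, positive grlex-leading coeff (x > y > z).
x^2 - 3*y^2 + z

First, the degree is 2 — a saddle surface; a quadric.
Next, symmetries: mirror symmetry y ↦ −y ⇒ only even powers of y; mirror symmetry x ↦ −x ⇒ only even powers of x.
Then, from the visible intercepts: it meets the z-axis at z = 0 (among the integer gridlines); it crosses the x-axis at the gridline x = 0; it crosses the y-axis at the gridline y = 0.
Finally, assembling these constraints gives the stated polynomial.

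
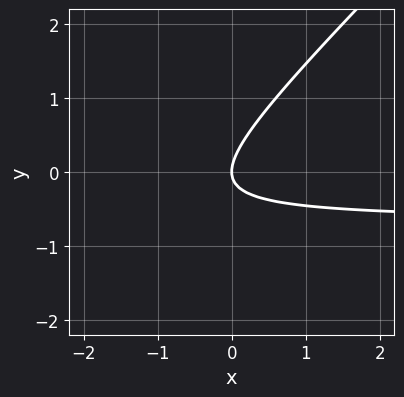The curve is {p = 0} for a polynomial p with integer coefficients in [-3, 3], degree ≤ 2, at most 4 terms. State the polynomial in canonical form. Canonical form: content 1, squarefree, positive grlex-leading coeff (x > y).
1. deg p = 2. No degree-1 curve has this shape.
2. From the axis intercepts and sections: one y-axis crossing is at y = 0; it meets the x-axis at x = 0 (among the integer gridlines).
3. Fitting integer coefficients to these (and the overall shape) gives p.

3*x*y - 3*y^2 + 2*x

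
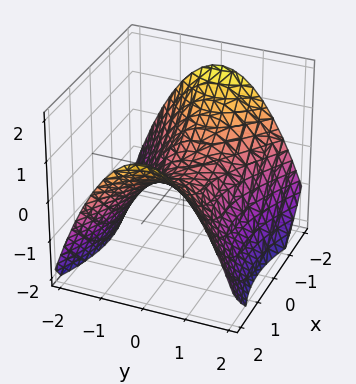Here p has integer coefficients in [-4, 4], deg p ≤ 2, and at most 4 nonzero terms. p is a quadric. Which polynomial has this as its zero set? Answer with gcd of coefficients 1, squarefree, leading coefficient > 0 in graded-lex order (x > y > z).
1. The degree is 2 — a hyperbolic paraboloid; a quadric.
2. Symmetries: mirror symmetry x ↦ −x ⇒ only even powers of x; mirror symmetry y ↦ −y ⇒ only even powers of y.
3. Checking where it meets the axes: it crosses the y-axis at the gridline y = 0; it crosses the z-axis at the gridline z = 0.
4. Assembling these constraints gives the stated polynomial.

x^2 - 2*y^2 - 3*z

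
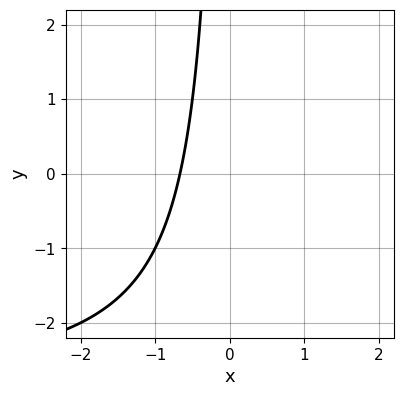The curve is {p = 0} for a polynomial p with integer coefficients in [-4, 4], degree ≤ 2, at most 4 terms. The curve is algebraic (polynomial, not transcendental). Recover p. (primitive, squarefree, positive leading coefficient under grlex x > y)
x*y + 3*x + 2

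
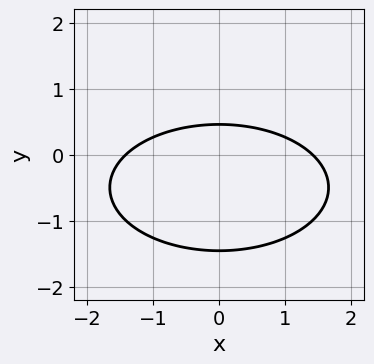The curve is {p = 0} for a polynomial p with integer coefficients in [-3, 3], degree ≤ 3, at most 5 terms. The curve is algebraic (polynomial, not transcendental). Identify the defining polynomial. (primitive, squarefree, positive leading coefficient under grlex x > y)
x^2 + 3*y^2 + 3*y - 2

1. Degree: a generic line meets the curve in up to 2 points, so deg p = 2.
2. Symmetries: it's symmetric under x → −x, forcing even powers of x.
3. Solving for integer coefficients yields p as stated.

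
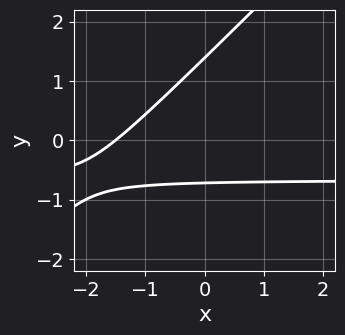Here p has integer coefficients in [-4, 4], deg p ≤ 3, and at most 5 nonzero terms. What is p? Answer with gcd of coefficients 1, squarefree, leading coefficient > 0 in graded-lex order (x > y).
First, the degree is 2 — the shape is more complex than any degree-1 curve.
Finally, putting this together gives p.

3*x*y - 3*y^2 + 2*x + 2*y + 3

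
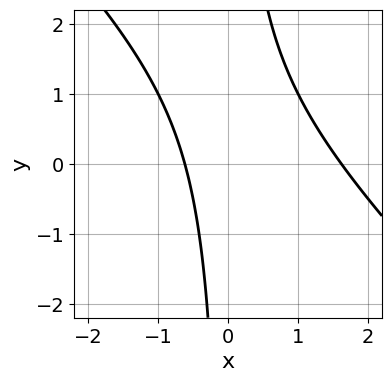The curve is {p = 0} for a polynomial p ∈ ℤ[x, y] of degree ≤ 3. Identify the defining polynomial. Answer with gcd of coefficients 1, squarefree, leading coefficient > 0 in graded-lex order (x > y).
(a) Degree: no degree-1 curve has this shape, so deg p = 2.
(b) Checking where it meets the axes: no y-intercept at any integer in the box.
(c) The integer polynomial consistent with all of this is the stated p.

x^2 + x*y - x - 1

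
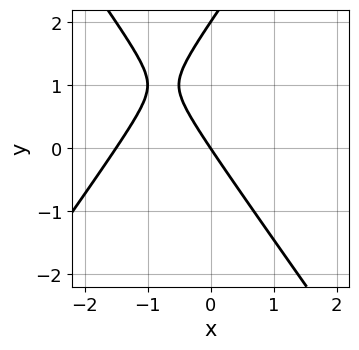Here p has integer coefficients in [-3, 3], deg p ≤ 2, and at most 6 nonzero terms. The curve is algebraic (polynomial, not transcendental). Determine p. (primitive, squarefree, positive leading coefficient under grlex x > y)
2*x^2 - y^2 + 3*x + 2*y

(a) The degree is 2 — no degree-1 curve has this shape.
(b) Observable constraints: one x-axis crossing is at x = 0; the y-axis gridline crossings are at y ∈ {0, 2}.
(c) Solving for integer coefficients yields p as stated.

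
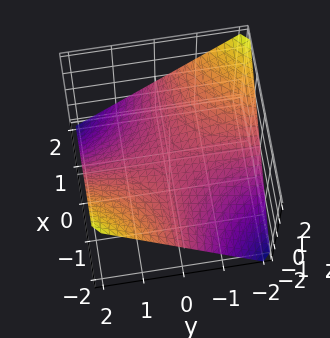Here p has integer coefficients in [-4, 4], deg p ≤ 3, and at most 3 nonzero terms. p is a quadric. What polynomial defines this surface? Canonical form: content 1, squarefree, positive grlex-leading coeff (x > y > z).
1. deg p = 2. A hyperbolic paraboloid; a quadric.
2. From the visible intercepts: the visible y-axis segment lies entirely on the surface; one z-axis crossing is at z = 0; every point of the x-axis in the box is on the surface.
3. Fitting integer coefficients to these (and the overall shape) gives p.

x*y + 2*z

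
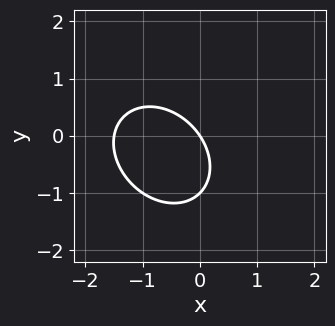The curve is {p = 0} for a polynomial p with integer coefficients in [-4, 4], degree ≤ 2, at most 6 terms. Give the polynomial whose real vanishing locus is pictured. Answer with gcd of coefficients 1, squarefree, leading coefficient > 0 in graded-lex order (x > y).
First, deg p = 2.
Then, checking where it meets the axes: among the integer gridlines, it crosses the y-axis at y ∈ {-1, 0}; it meets the x-axis at x = 0 (among the integer gridlines).
Finally, matching integer coefficients to the picture gives p.

2*x^2 + x*y + 2*y^2 + 3*x + 2*y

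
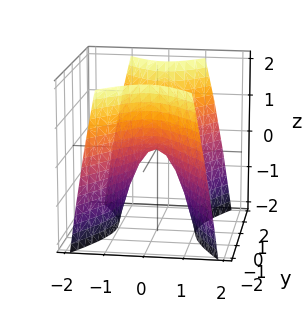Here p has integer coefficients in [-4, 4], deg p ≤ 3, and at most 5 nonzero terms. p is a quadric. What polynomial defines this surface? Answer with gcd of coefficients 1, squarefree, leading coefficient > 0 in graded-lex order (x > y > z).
(a) The degree is 2 — a hyperbolic paraboloid; a quadric.
(b) Symmetries: the y ↦ −y reflection is a symmetry, so y appears only in even powers; it's symmetric under x → −x, forcing even powers of x.
(c) Against the integer gridlines: one x-axis crossing is at x = 0; one y-axis crossing is at y = 0; it crosses the z-axis at the gridline z = 0.
(d) Together with the visible shape, these determine p as stated.

2*x^2 - y^2 + z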